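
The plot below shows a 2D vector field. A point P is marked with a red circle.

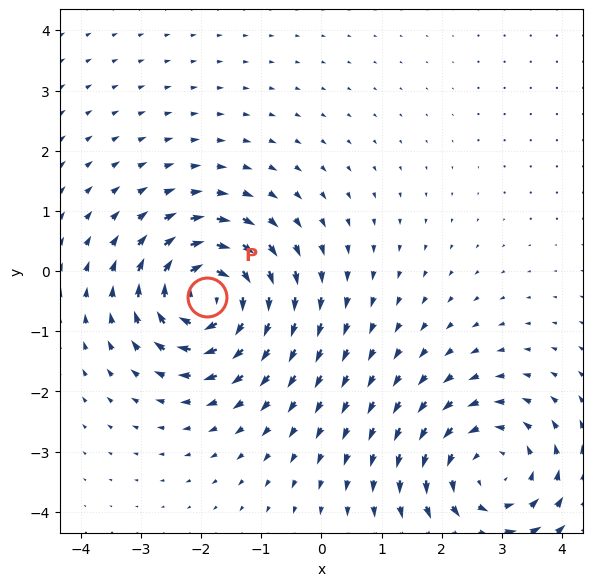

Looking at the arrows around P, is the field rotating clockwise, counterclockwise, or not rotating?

Near P at (-1.9, -0.4) the arrows circulate clockwise. The curl (z-component) there is about -6; negative curl means clockwise rotation.

clockwise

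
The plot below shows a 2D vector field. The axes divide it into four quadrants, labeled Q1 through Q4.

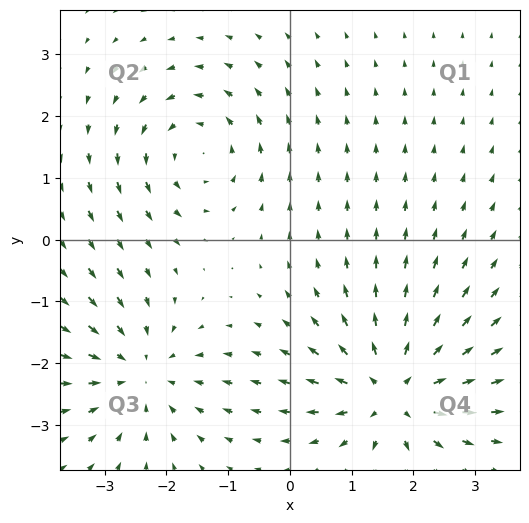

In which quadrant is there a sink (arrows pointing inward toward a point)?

Q3

The sink sits at approximately (-2.4, -2.2), which lies in quadrant Q3. The divergence there is about -3, negative as expected for a sink.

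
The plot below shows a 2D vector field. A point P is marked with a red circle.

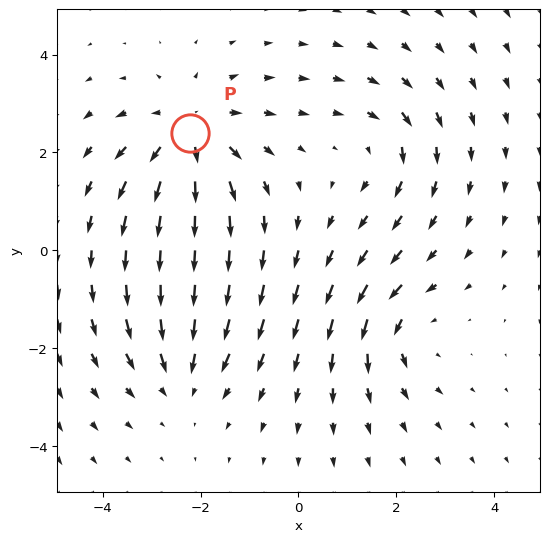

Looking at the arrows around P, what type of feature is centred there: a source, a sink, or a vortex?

At P (-2.2, 2.4) the arrows spread outward. Divergence about +4, curl ≈0 — positive divergence with near-zero curl is a source.

source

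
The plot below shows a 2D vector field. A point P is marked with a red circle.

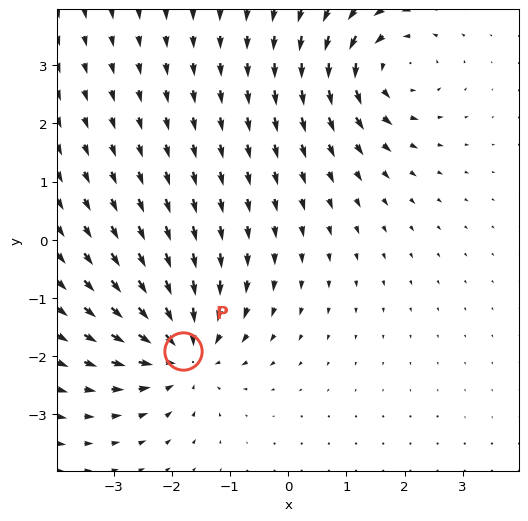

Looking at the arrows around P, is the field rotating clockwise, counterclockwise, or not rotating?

not rotating

Near P at (-1.8, -1.9) the arrows show no circulation. The curl there is ≈0.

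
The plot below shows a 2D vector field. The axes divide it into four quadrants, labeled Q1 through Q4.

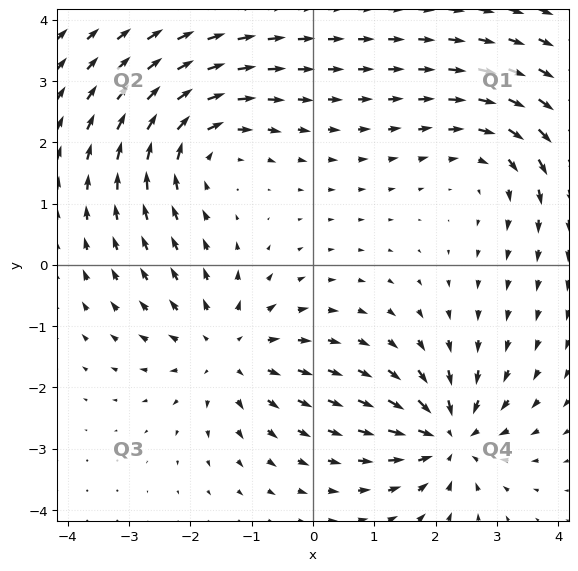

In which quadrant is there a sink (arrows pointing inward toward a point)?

Q4

The sink sits at approximately (2.2, -2.8), which lies in quadrant Q4. The divergence there is about -5, negative as expected for a sink.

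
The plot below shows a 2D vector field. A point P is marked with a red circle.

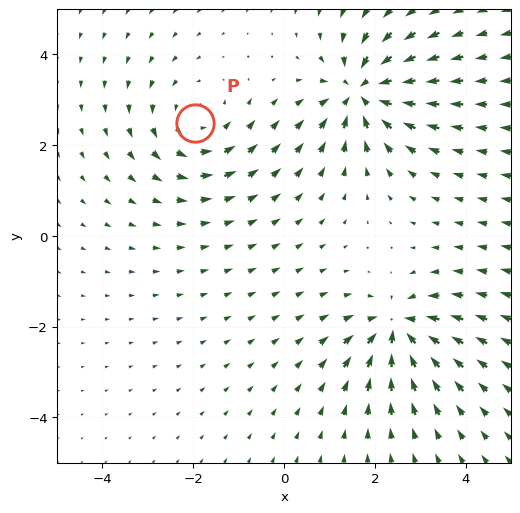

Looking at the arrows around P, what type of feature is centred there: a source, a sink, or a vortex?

vortex

At P (-2.0, 2.5) the arrows circulate counterclockwise. Divergence ≈0, curl about +3 — near-zero divergence with nonzero curl is a vortex.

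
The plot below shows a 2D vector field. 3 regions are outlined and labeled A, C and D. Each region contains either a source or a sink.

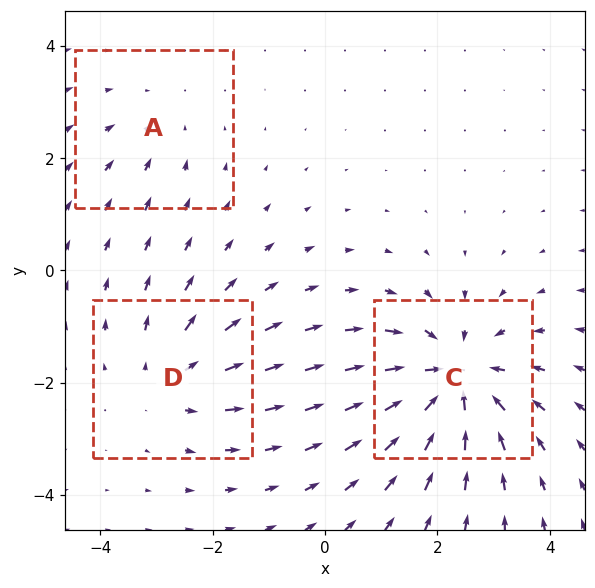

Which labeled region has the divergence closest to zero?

A

Divergence at each region's feature centre — A: about -2, C: about -5, D: about +3. Region A is closest to zero.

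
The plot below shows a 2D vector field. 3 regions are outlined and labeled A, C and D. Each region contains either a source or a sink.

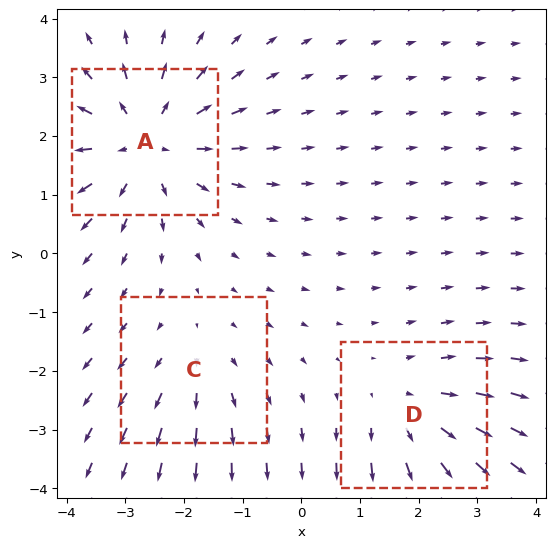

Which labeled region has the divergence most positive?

A

Divergence at each region's feature centre — A: about +4, C: about +2, D: about +3. Region A is most positive.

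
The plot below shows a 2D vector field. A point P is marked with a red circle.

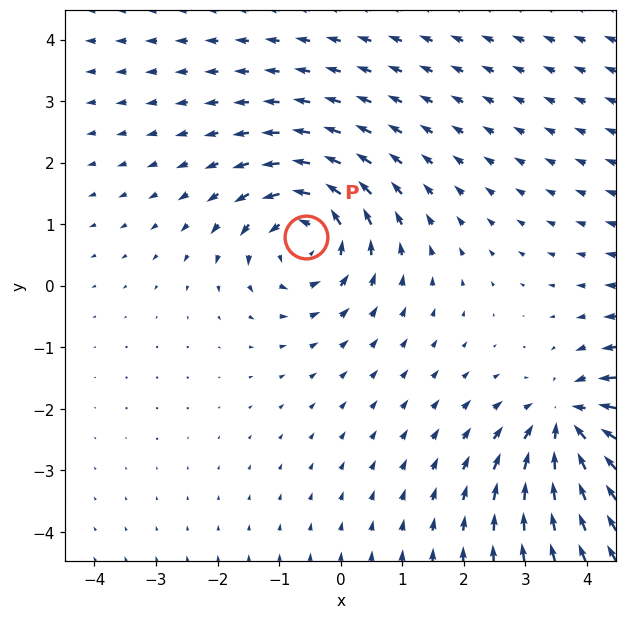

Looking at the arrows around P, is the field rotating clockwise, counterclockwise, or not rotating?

Near P at (-0.6, 0.8) the arrows circulate counterclockwise. The curl (z-component) there is about +4; positive curl means counterclockwise rotation.

counterclockwise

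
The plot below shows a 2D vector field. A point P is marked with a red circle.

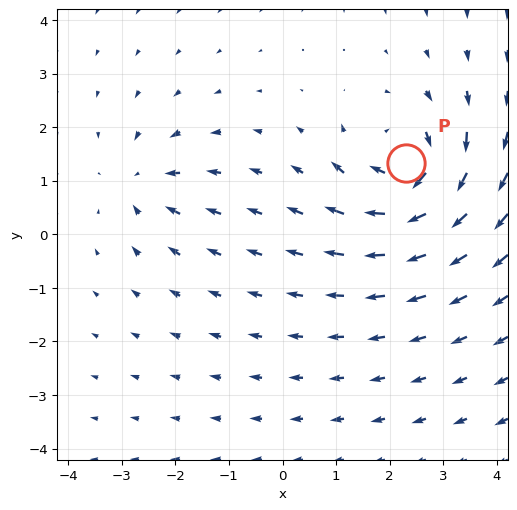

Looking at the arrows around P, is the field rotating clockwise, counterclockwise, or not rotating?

Near P at (2.3, 1.3) the arrows circulate clockwise. The curl (z-component) there is about -6; negative curl means clockwise rotation.

clockwise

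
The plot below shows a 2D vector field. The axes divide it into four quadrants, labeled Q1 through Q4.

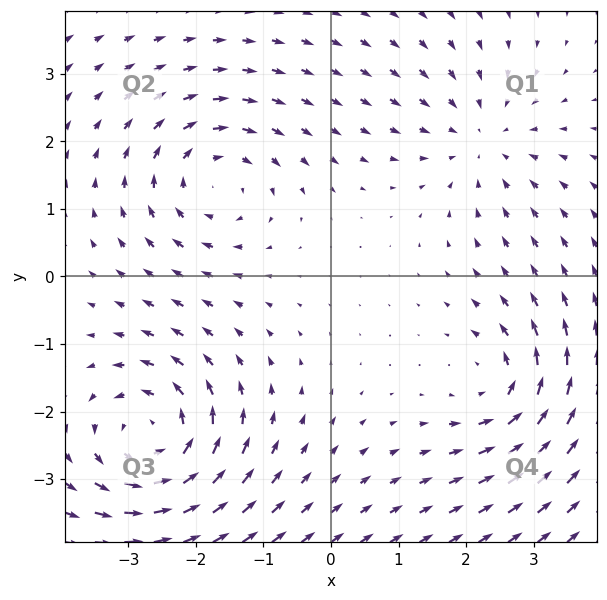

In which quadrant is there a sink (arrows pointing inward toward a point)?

The sink sits at approximately (2.2, 2.0), which lies in quadrant Q1. The divergence there is about -3, negative as expected for a sink.

Q1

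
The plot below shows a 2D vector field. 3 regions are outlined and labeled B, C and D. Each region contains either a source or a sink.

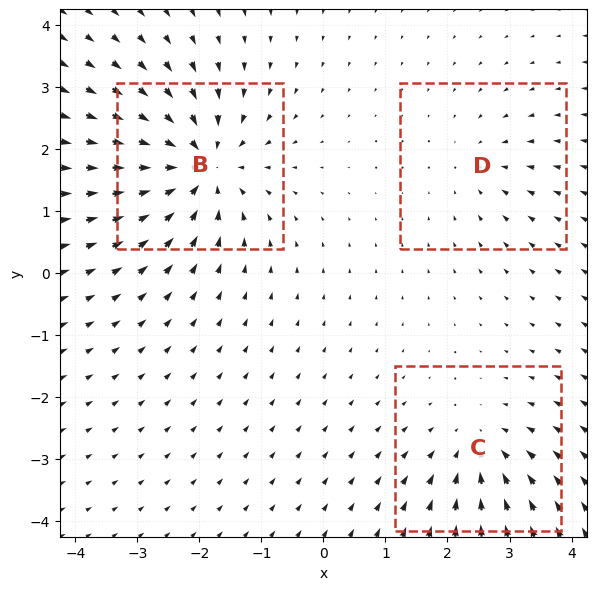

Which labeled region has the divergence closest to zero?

D

Divergence at each region's feature centre — B: about -6, C: about -3, D: about -2. Region D is closest to zero.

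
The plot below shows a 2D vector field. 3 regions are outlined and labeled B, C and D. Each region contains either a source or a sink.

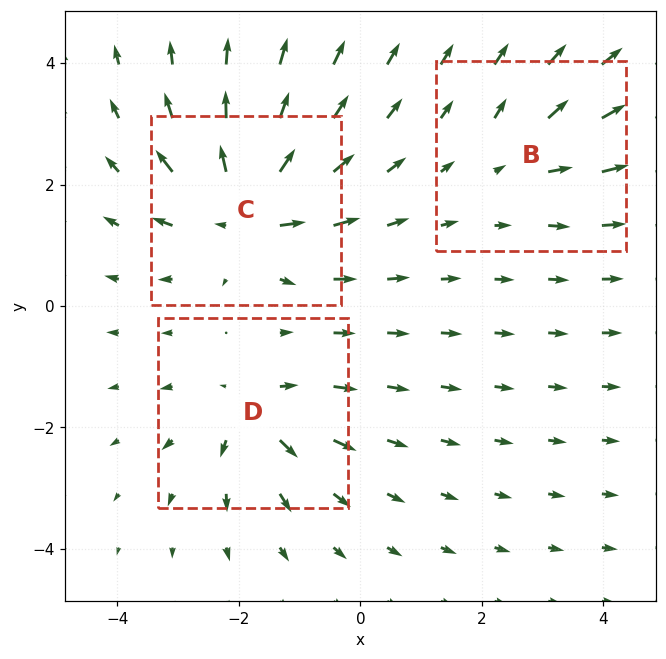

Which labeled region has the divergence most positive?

Divergence at each region's feature centre — B: about +3, C: about +6, D: about +4. Region C is most positive.

C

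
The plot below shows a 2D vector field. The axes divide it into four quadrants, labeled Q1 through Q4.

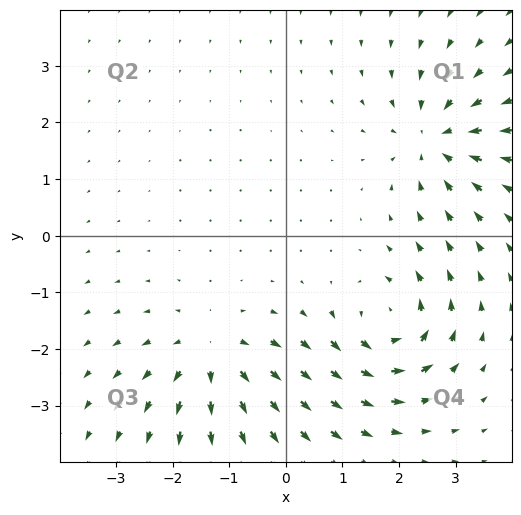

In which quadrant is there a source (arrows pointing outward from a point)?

Q3

The source sits at approximately (-1.3, -2.1), which lies in quadrant Q3. The divergence there is about +5, positive as expected for a source.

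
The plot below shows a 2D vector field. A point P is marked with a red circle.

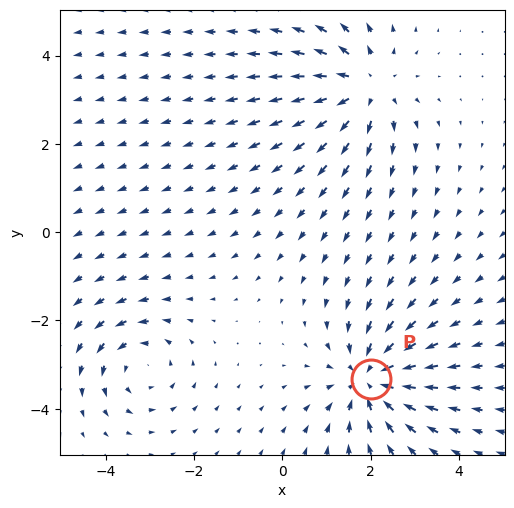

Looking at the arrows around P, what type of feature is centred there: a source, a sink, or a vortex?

At P (2.0, -3.3) the arrows converge inward. Divergence about -5, curl ≈0 — negative divergence with near-zero curl is a sink.

sink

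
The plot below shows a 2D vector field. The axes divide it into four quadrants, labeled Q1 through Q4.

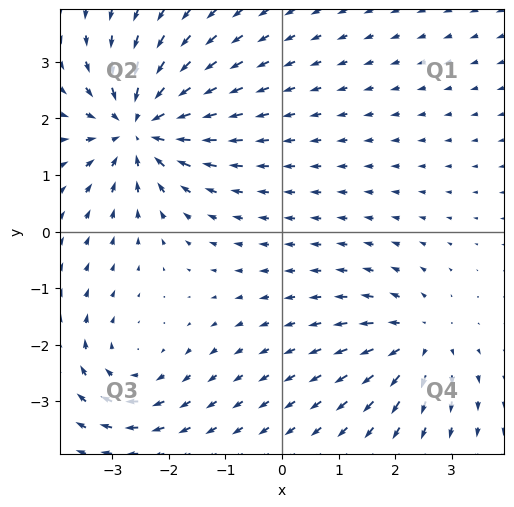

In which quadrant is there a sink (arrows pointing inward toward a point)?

Q2

The sink sits at approximately (-2.5, 1.8), which lies in quadrant Q2. The divergence there is about -5, negative as expected for a sink.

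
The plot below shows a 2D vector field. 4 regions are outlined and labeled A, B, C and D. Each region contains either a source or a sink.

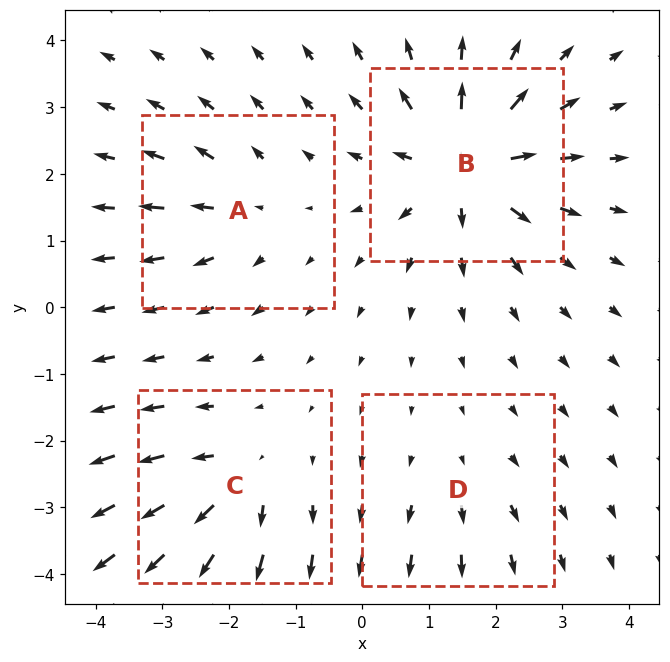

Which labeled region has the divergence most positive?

Divergence at each region's feature centre — A: about +4, B: about +9, C: about +6, D: about +3. Region B is most positive.

B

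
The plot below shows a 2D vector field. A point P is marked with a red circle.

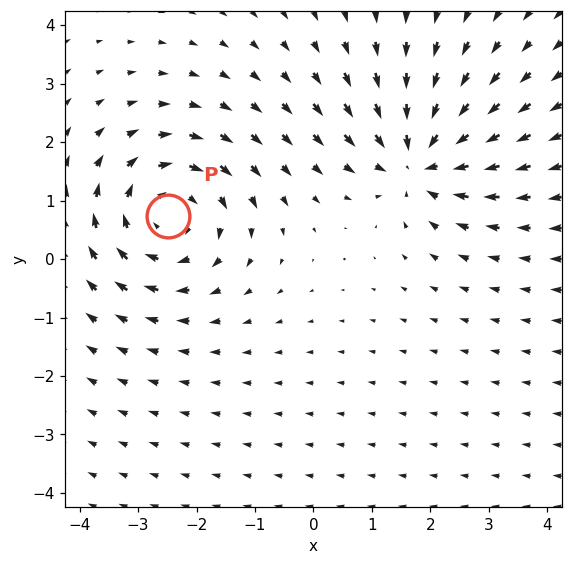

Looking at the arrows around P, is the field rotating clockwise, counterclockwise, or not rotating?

Near P at (-2.5, 0.7) the arrows circulate clockwise. The curl (z-component) there is about -3; negative curl means clockwise rotation.

clockwise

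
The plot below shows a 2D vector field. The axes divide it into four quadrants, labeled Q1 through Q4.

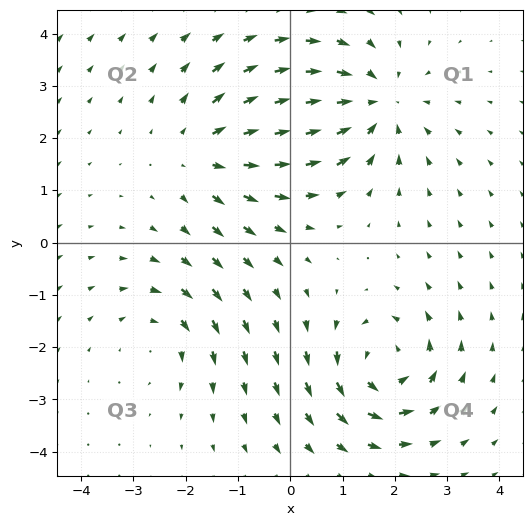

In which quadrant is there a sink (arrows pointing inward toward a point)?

Q1

The sink sits at approximately (1.6, 2.6), which lies in quadrant Q1. The divergence there is about -4, negative as expected for a sink.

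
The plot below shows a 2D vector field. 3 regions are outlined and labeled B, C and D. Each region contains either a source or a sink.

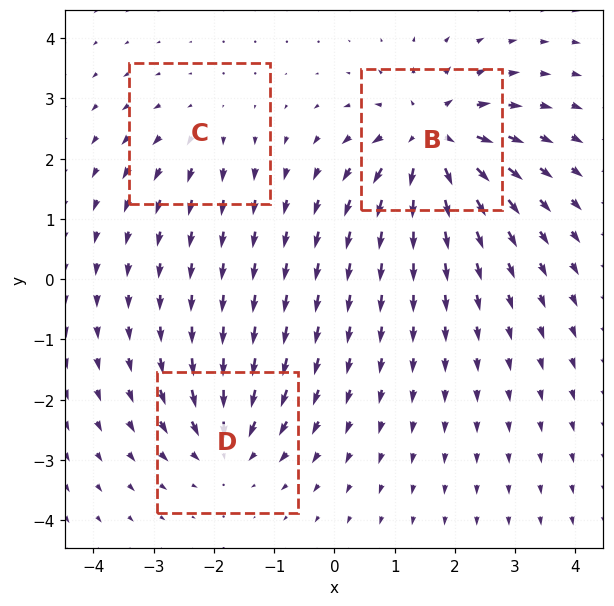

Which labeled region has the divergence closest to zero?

Divergence at each region's feature centre — B: about +6, C: about +2, D: about -4. Region C is closest to zero.

C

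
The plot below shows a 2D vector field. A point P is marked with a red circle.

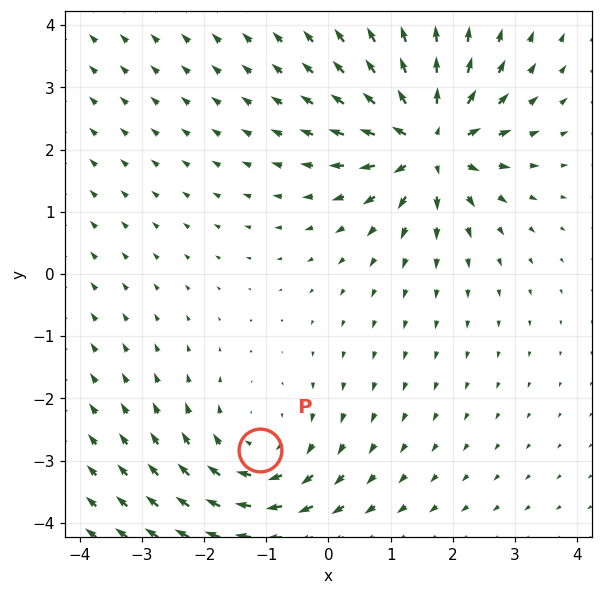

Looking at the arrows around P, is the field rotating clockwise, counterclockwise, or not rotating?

clockwise

Near P at (-1.1, -2.8) the arrows circulate clockwise. The curl (z-component) there is about -3; negative curl means clockwise rotation.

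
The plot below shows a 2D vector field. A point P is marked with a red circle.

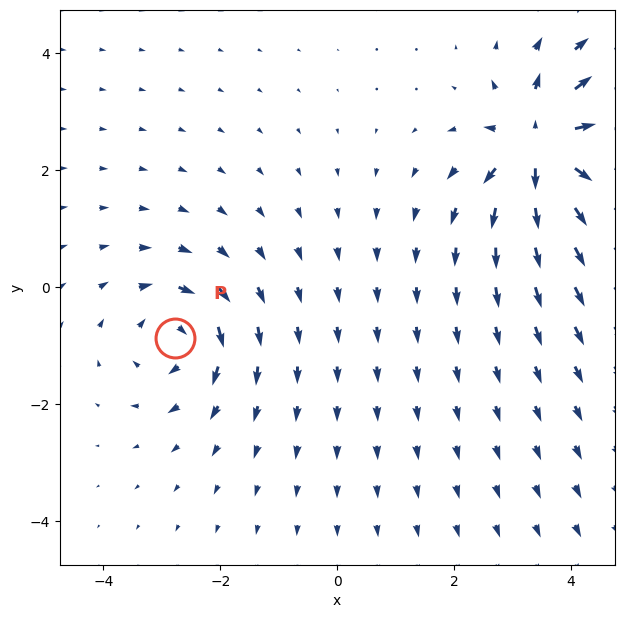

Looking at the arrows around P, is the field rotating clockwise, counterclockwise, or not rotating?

clockwise

Near P at (-2.8, -0.9) the arrows circulate clockwise. The curl (z-component) there is about -4; negative curl means clockwise rotation.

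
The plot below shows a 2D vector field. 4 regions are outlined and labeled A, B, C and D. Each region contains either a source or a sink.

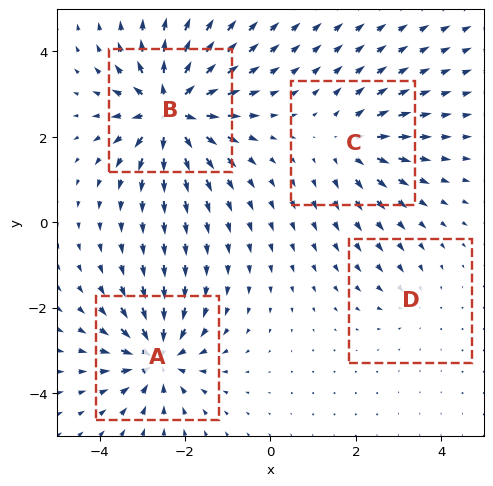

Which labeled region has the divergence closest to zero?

D

Divergence at each region's feature centre — A: about -6, B: about +8, C: about +4, D: about -2. Region D is closest to zero.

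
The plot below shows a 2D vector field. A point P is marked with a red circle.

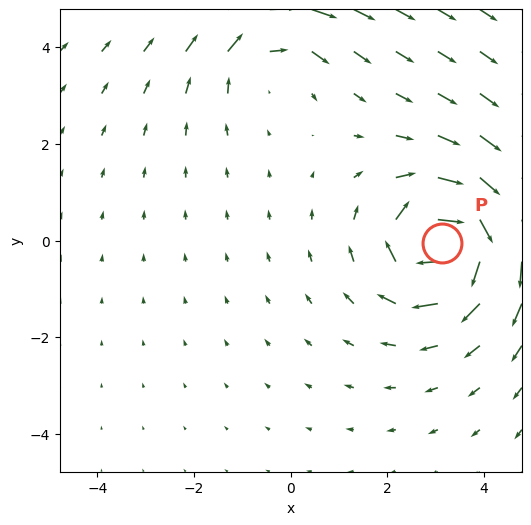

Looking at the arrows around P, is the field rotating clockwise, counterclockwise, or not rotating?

clockwise

Near P at (3.1, -0.0) the arrows circulate clockwise. The curl (z-component) there is about -7; negative curl means clockwise rotation.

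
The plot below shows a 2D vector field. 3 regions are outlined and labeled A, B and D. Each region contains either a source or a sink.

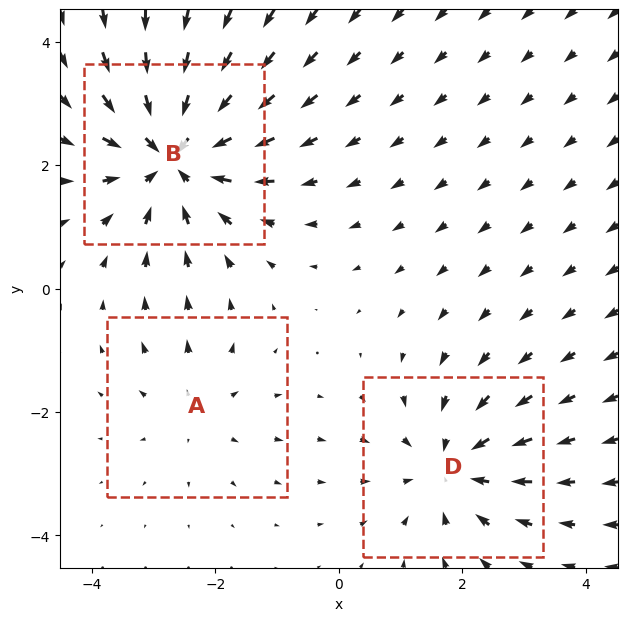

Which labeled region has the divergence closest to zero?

A

Divergence at each region's feature centre — A: about +2, B: about -5, D: about -3. Region A is closest to zero.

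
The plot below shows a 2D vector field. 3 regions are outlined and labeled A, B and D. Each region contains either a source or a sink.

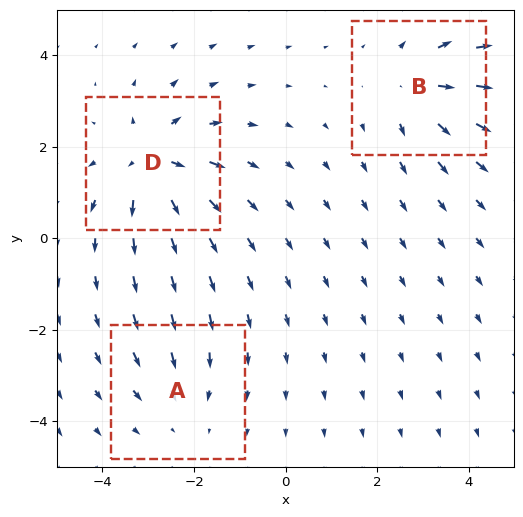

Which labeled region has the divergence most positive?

D

Divergence at each region's feature centre — A: about -2, B: about +4, D: about +5. Region D is most positive.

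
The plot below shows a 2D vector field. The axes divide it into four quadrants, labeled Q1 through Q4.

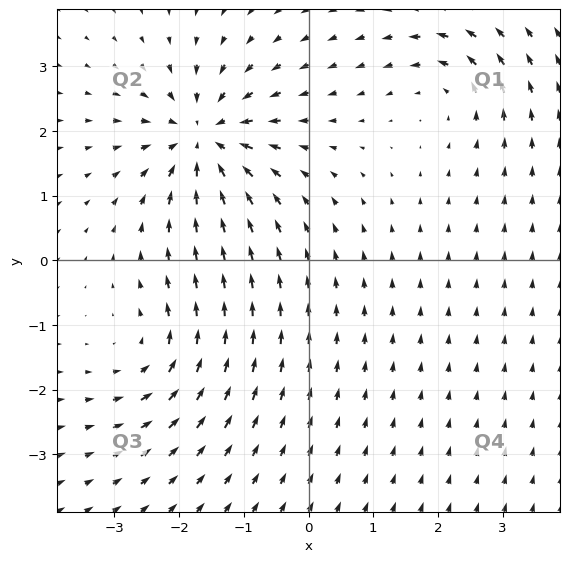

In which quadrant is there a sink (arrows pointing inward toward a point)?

The sink sits at approximately (-1.6, 1.9), which lies in quadrant Q2. The divergence there is about -6, negative as expected for a sink.

Q2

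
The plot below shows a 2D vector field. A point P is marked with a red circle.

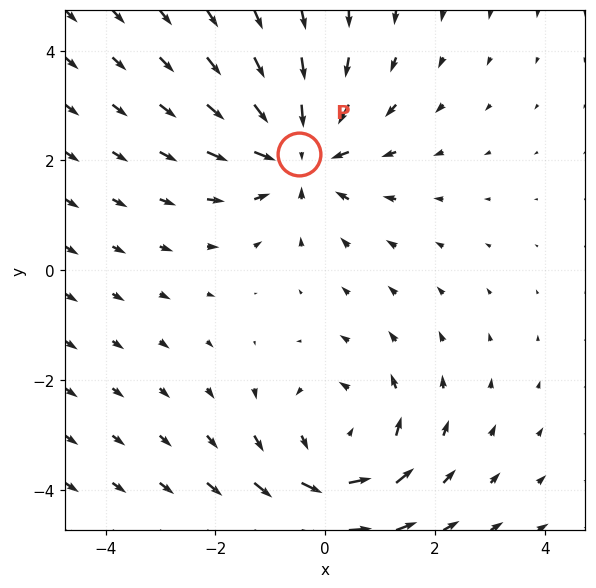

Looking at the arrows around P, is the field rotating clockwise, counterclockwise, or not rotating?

Near P at (-0.5, 2.1) the arrows show no circulation. The curl there is ≈0.

not rotating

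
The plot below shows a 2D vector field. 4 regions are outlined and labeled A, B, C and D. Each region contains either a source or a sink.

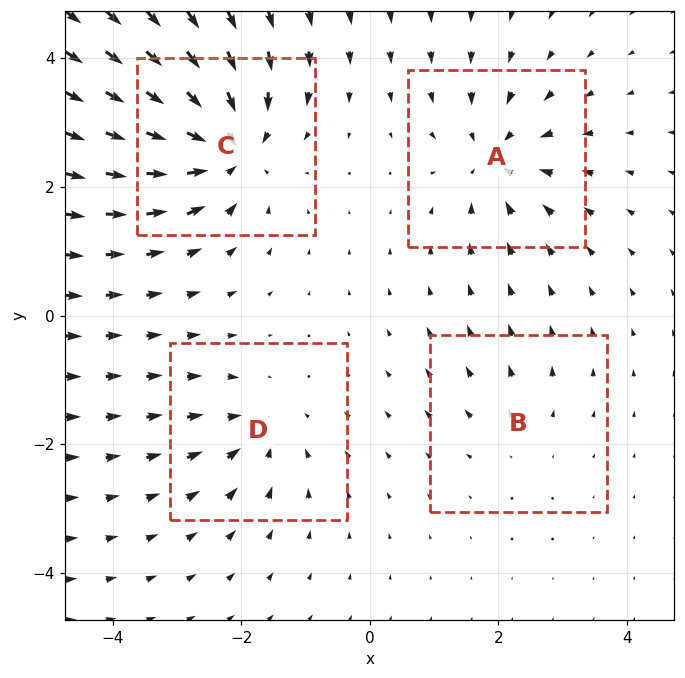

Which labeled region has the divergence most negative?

Divergence at each region's feature centre — A: about -6, B: about +2, C: about -8, D: about -4. Region C is most negative.

C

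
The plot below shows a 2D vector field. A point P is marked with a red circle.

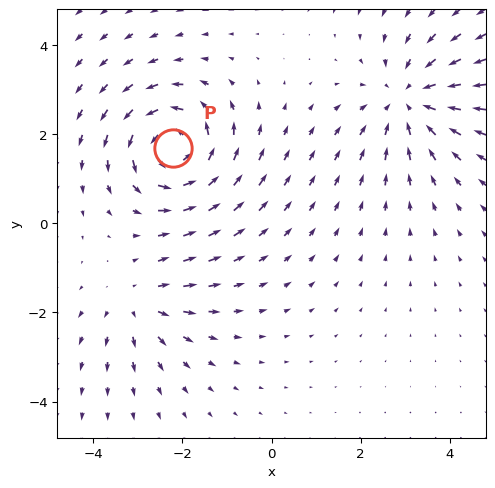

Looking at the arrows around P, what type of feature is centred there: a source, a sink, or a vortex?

At P (-2.2, 1.7) the arrows circulate counterclockwise. Divergence ≈0, curl about +6 — near-zero divergence with nonzero curl is a vortex.

vortex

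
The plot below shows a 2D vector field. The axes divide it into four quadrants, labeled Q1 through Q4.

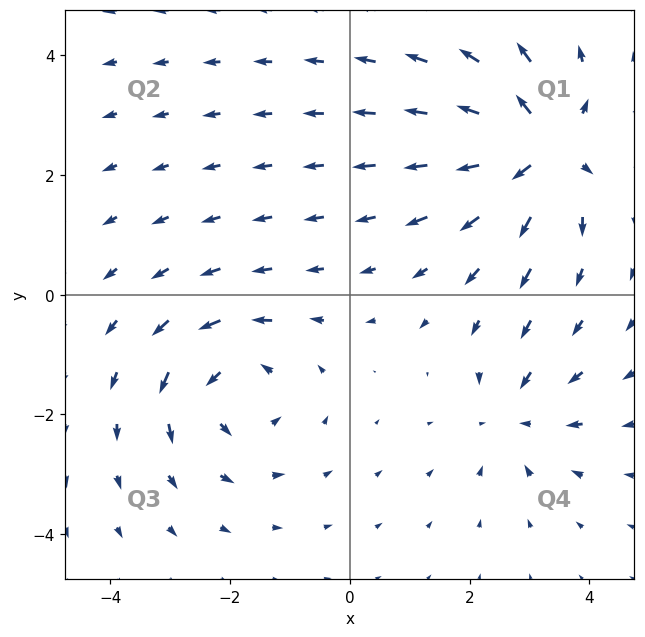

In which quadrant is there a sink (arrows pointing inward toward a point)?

The sink sits at approximately (2.8, -2.0), which lies in quadrant Q4. The divergence there is about -4, negative as expected for a sink.

Q4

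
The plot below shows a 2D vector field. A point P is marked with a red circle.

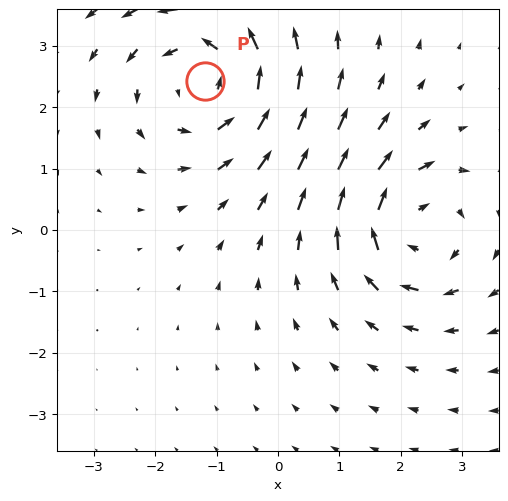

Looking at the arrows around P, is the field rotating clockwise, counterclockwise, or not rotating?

Near P at (-1.2, 2.4) the arrows circulate counterclockwise. The curl (z-component) there is about +4; positive curl means counterclockwise rotation.

counterclockwise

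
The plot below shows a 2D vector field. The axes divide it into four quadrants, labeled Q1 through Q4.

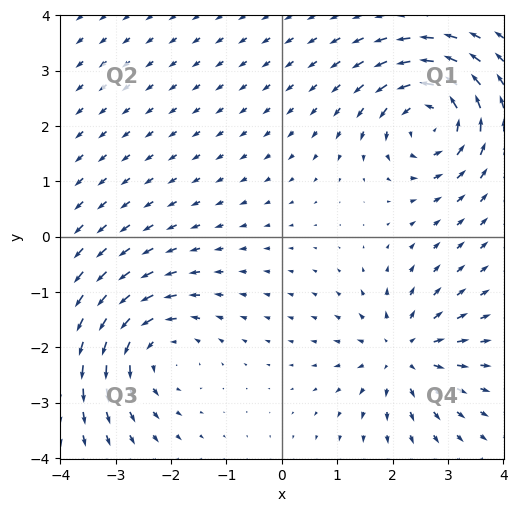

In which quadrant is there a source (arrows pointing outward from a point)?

The source sits at approximately (2.2, -2.1), which lies in quadrant Q4. The divergence there is about +5, positive as expected for a source.

Q4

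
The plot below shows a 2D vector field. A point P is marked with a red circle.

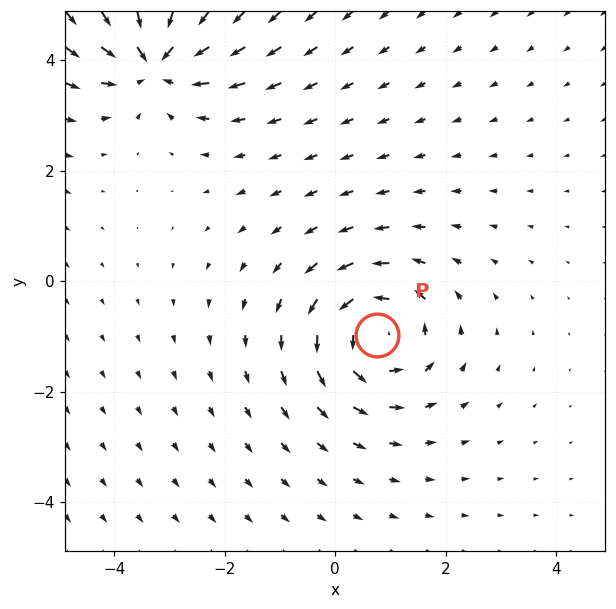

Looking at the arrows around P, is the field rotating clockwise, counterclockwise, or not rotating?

counterclockwise

Near P at (0.7, -1.0) the arrows circulate counterclockwise. The curl (z-component) there is about +5; positive curl means counterclockwise rotation.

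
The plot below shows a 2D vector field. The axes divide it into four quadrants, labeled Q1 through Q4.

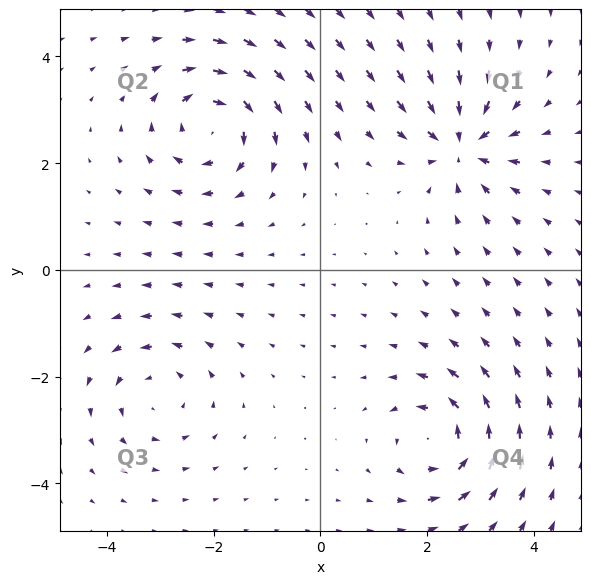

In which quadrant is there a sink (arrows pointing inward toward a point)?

Q1

The sink sits at approximately (2.7, 2.3), which lies in quadrant Q1. The divergence there is about -6, negative as expected for a sink.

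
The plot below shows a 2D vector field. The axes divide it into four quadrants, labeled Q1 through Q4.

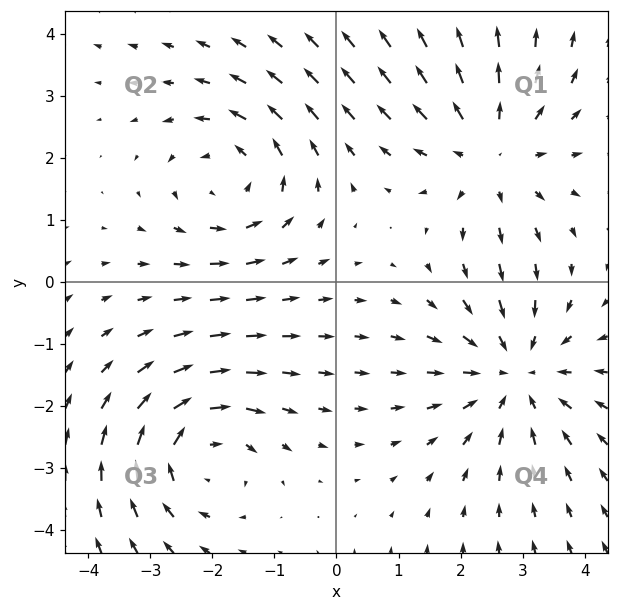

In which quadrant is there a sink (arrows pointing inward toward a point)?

The sink sits at approximately (2.9, -1.5), which lies in quadrant Q4. The divergence there is about -4, negative as expected for a sink.

Q4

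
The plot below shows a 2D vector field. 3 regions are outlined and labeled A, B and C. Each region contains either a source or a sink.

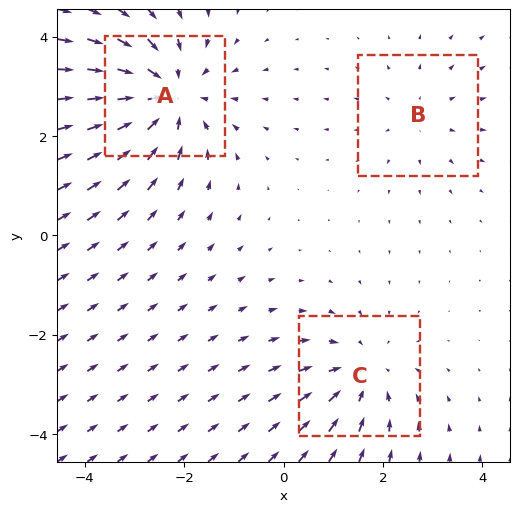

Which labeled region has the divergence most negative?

A

Divergence at each region's feature centre — A: about -4, B: about +2, C: about -3. Region A is most negative.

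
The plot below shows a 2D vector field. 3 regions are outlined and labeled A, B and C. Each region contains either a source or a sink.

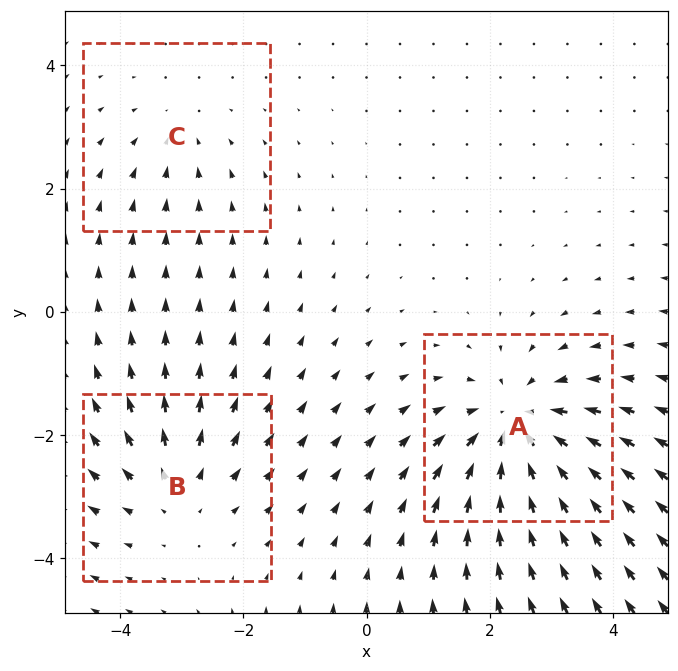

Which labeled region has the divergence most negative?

A

Divergence at each region's feature centre — A: about -4, B: about +3, C: about -2. Region A is most negative.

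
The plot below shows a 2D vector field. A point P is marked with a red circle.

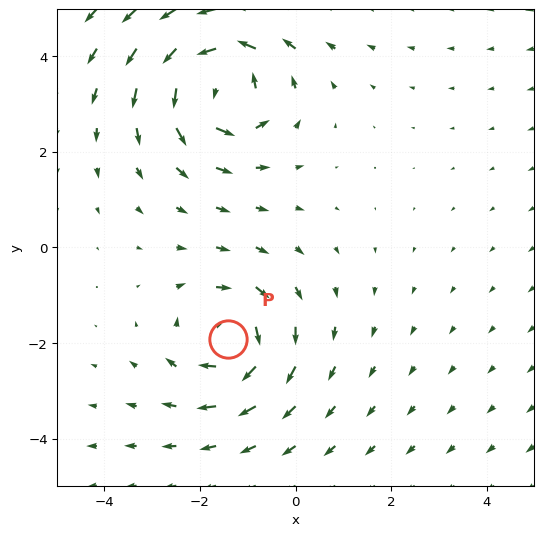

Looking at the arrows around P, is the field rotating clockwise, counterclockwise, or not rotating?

Near P at (-1.4, -1.9) the arrows circulate clockwise. The curl (z-component) there is about -3; negative curl means clockwise rotation.

clockwise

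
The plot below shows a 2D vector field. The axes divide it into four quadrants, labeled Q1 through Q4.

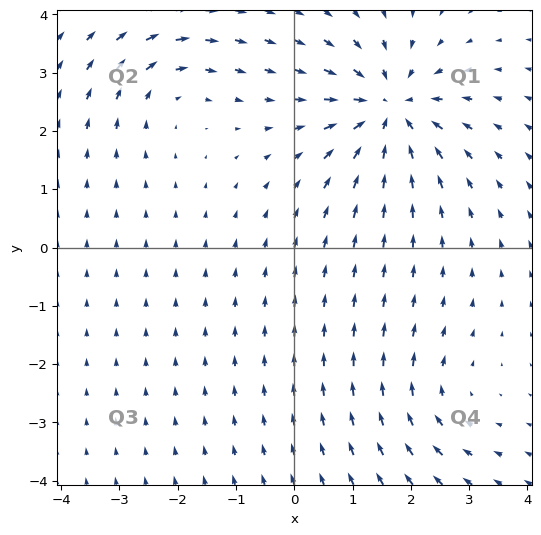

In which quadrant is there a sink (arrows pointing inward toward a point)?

Q1

The sink sits at approximately (1.6, 2.4), which lies in quadrant Q1. The divergence there is about -5, negative as expected for a sink.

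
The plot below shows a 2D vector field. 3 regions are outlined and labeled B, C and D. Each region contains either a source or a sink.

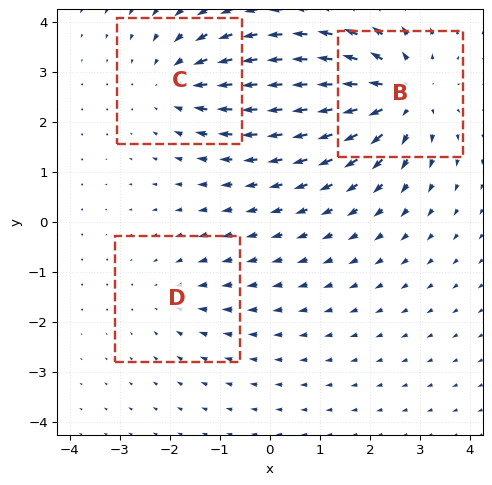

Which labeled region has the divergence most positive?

B

Divergence at each region's feature centre — B: about +4, C: about -3, D: about -2. Region B is most positive.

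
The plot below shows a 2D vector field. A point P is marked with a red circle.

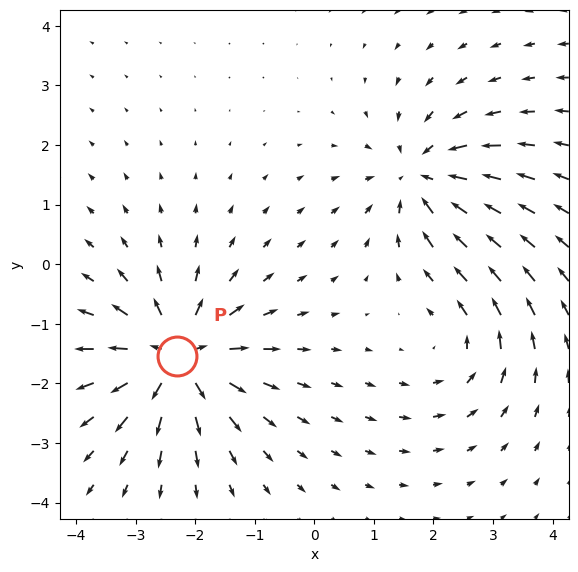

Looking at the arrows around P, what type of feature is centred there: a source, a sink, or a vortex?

At P (-2.3, -1.5) the arrows spread outward. Divergence about +5, curl ≈0 — positive divergence with near-zero curl is a source.

source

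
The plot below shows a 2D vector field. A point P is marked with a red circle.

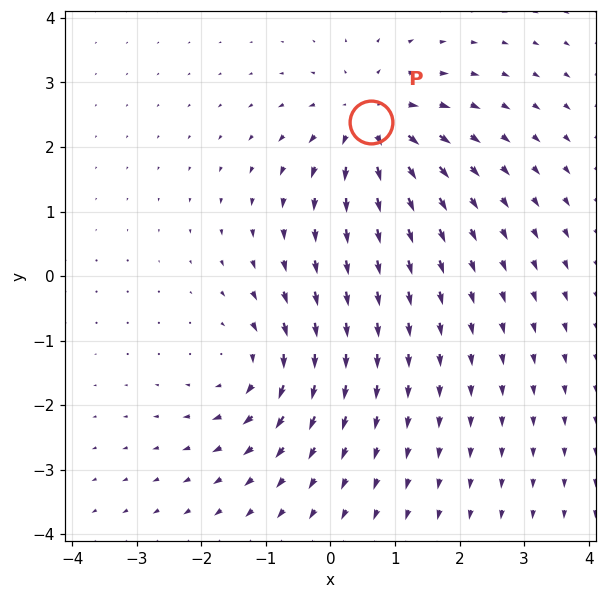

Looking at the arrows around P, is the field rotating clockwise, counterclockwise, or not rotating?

Near P at (0.6, 2.4) the arrows show no circulation. The curl there is ≈0.

not rotating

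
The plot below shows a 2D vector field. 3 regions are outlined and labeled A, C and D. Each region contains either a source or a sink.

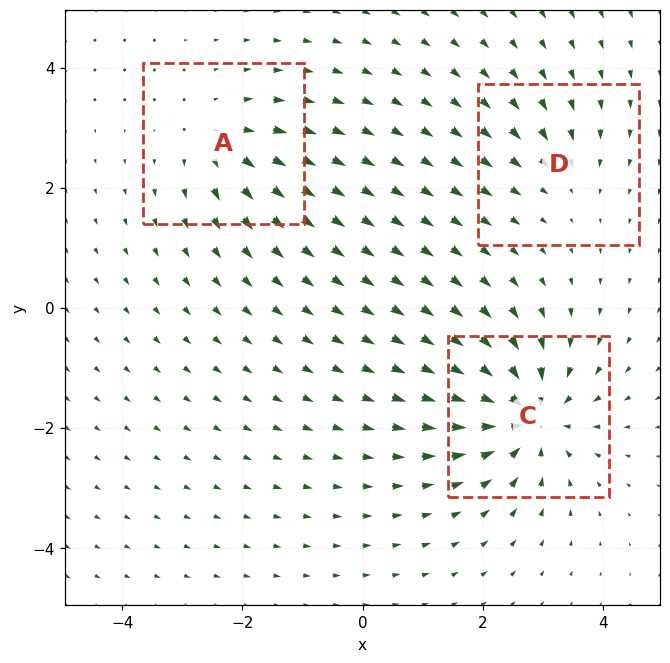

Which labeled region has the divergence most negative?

Divergence at each region's feature centre — A: about +3, C: about -6, D: about -2. Region C is most negative.

C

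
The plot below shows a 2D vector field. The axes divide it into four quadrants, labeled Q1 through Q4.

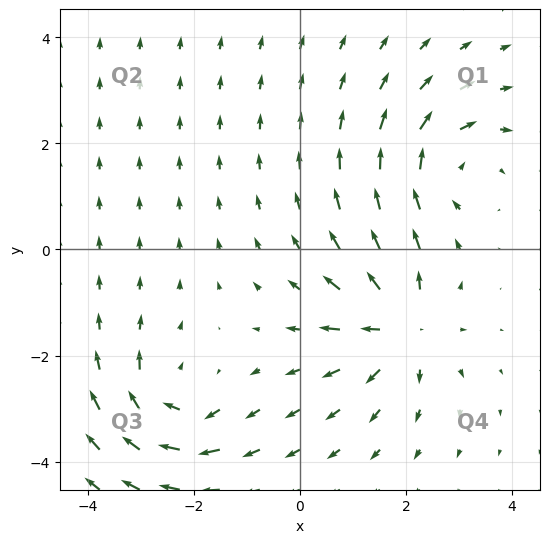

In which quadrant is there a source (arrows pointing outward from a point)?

The source sits at approximately (1.9, -1.5), which lies in quadrant Q4. The divergence there is about +6, positive as expected for a source.

Q4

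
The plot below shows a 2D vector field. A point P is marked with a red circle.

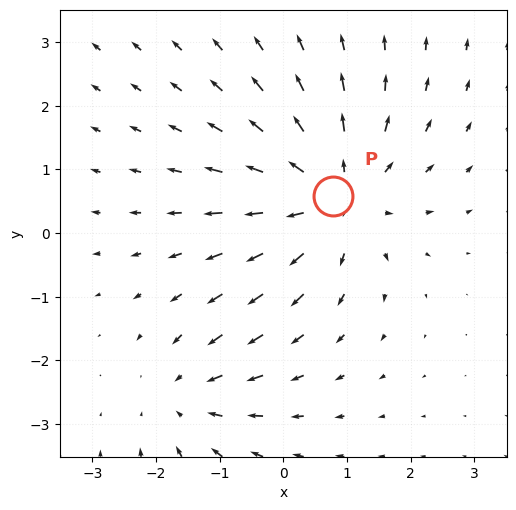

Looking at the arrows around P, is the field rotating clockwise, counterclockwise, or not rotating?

not rotating

Near P at (0.8, 0.6) the arrows show no circulation. The curl there is ≈0.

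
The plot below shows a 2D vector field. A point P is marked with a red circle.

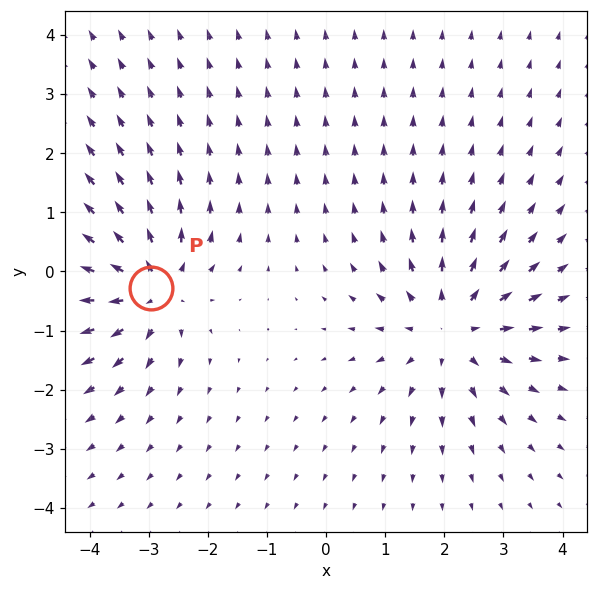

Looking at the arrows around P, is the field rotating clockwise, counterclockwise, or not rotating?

not rotating

Near P at (-3.0, -0.3) the arrows show no circulation. The curl there is ≈0.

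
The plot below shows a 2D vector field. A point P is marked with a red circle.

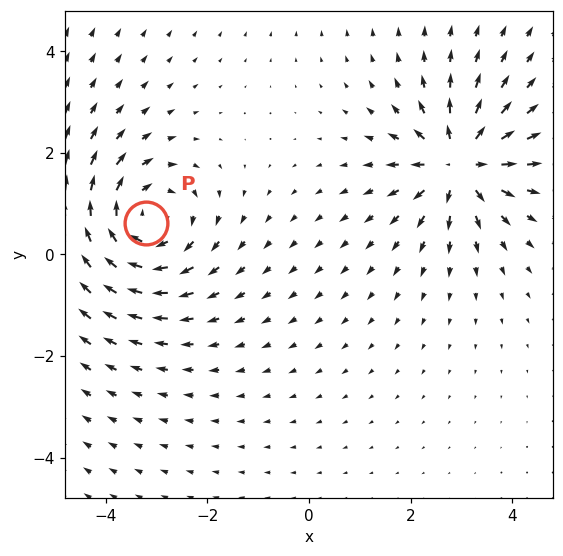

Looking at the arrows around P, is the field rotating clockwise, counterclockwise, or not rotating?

clockwise

Near P at (-3.2, 0.6) the arrows circulate clockwise. The curl (z-component) there is about -5; negative curl means clockwise rotation.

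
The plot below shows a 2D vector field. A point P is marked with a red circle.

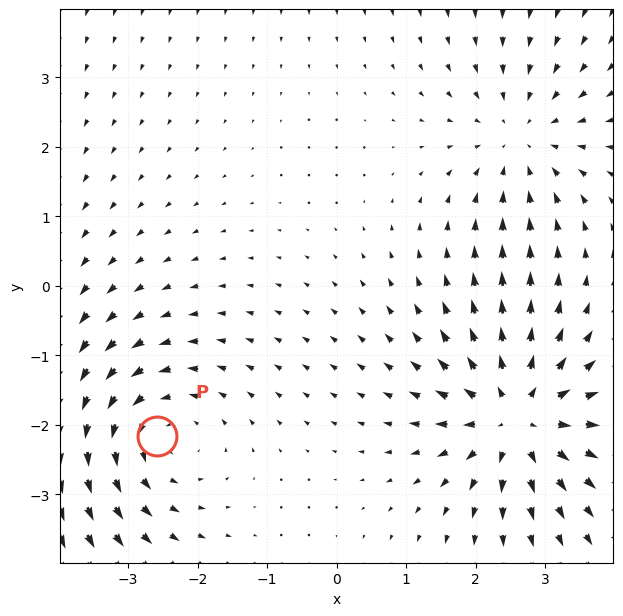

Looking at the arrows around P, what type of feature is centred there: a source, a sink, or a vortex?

At P (-2.6, -2.2) the arrows circulate counterclockwise. Divergence ≈0, curl about +4 — near-zero divergence with nonzero curl is a vortex.

vortex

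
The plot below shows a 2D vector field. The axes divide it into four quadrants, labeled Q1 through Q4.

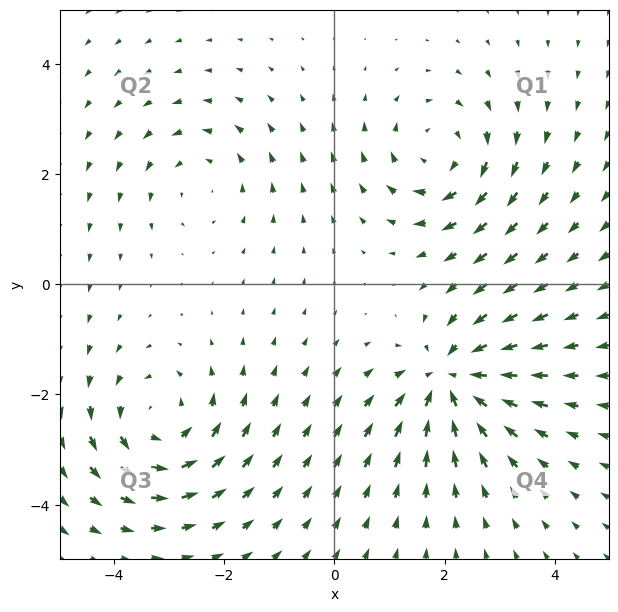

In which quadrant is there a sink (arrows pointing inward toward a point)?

The sink sits at approximately (2.1, -1.7), which lies in quadrant Q4. The divergence there is about -6, negative as expected for a sink.

Q4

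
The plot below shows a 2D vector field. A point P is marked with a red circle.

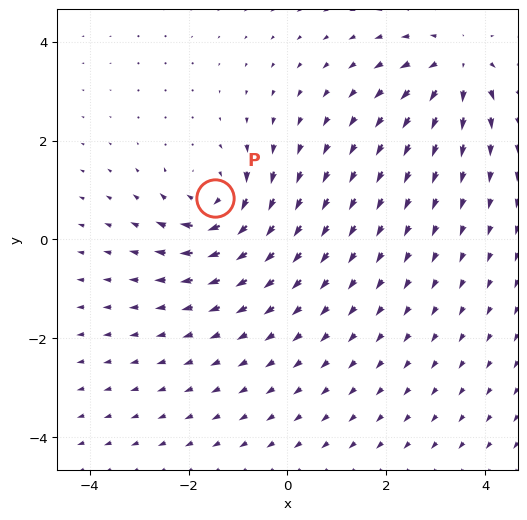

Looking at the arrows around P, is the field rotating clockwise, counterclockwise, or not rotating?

Near P at (-1.5, 0.8) the arrows circulate clockwise. The curl (z-component) there is about -5; negative curl means clockwise rotation.

clockwise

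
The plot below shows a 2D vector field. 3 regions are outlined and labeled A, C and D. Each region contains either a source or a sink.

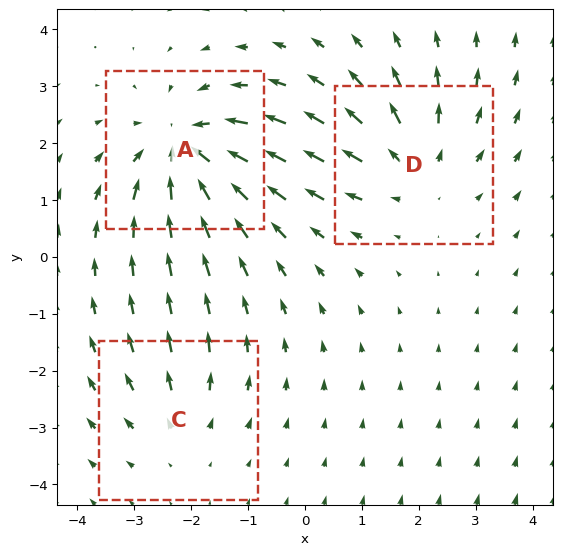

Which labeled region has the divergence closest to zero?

C

Divergence at each region's feature centre — A: about -5, C: about +2, D: about +3. Region C is closest to zero.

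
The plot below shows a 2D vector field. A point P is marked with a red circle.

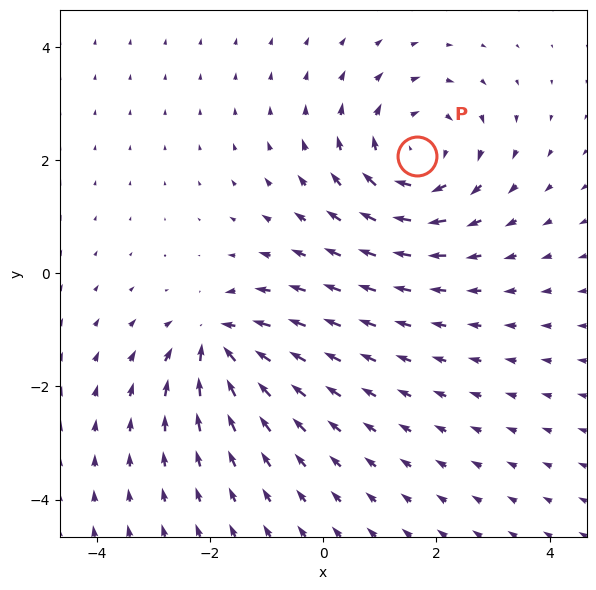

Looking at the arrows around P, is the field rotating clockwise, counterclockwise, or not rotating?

clockwise

Near P at (1.7, 2.1) the arrows circulate clockwise. The curl (z-component) there is about -4; negative curl means clockwise rotation.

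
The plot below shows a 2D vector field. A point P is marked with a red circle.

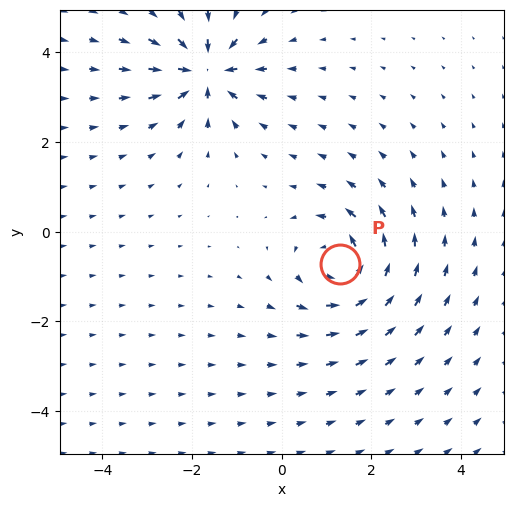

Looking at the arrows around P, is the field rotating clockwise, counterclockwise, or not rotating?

counterclockwise

Near P at (1.3, -0.7) the arrows circulate counterclockwise. The curl (z-component) there is about +5; positive curl means counterclockwise rotation.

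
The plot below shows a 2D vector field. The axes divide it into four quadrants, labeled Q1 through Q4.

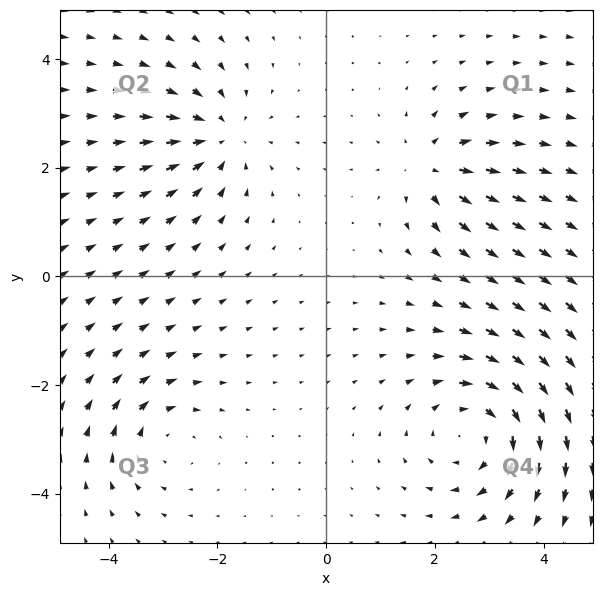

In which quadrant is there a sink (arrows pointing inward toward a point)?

The sink sits at approximately (-2.0, 2.6), which lies in quadrant Q2. The divergence there is about -4, negative as expected for a sink.

Q2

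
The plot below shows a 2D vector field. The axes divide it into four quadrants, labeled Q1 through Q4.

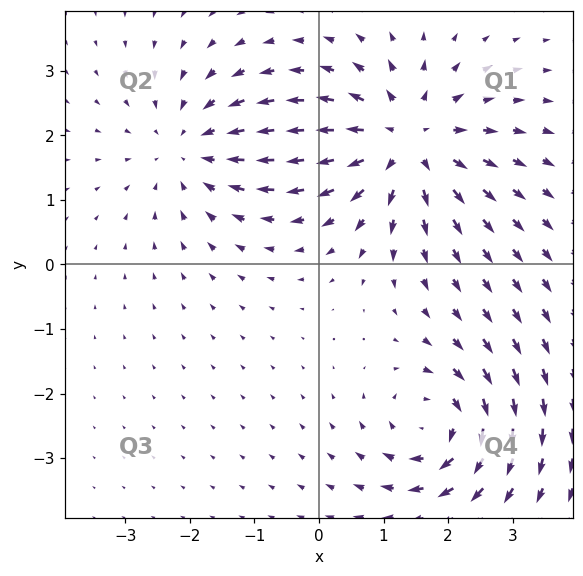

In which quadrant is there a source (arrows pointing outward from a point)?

The source sits at approximately (1.3, 1.9), which lies in quadrant Q1. The divergence there is about +5, positive as expected for a source.

Q1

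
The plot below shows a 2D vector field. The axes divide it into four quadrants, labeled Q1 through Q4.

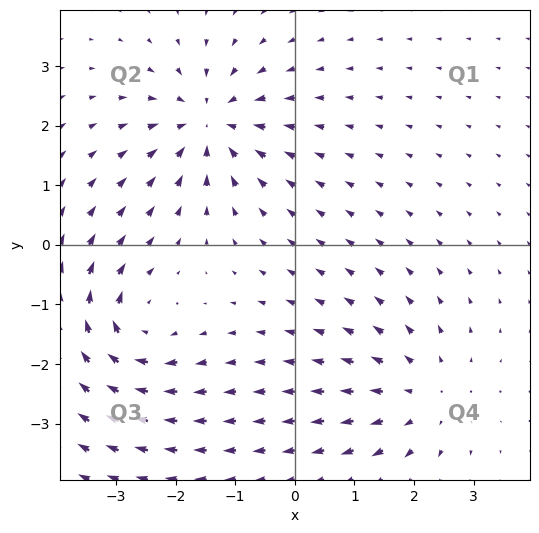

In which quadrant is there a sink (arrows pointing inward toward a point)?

Q2

The sink sits at approximately (-1.4, 2.0), which lies in quadrant Q2. The divergence there is about -5, negative as expected for a sink.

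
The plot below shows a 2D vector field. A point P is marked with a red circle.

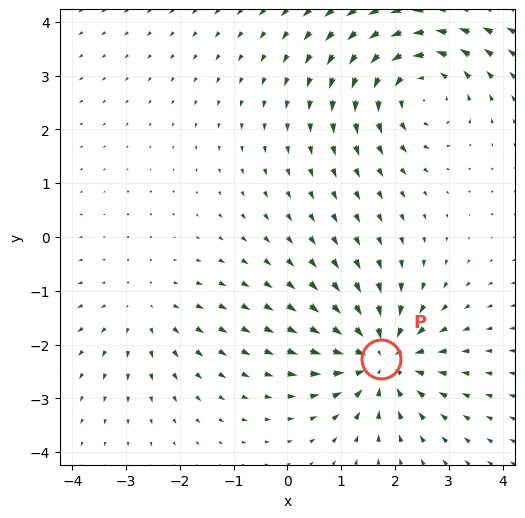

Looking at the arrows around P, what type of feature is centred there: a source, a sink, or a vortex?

sink

At P (1.7, -2.3) the arrows converge inward. Divergence about -6, curl ≈0 — negative divergence with near-zero curl is a sink.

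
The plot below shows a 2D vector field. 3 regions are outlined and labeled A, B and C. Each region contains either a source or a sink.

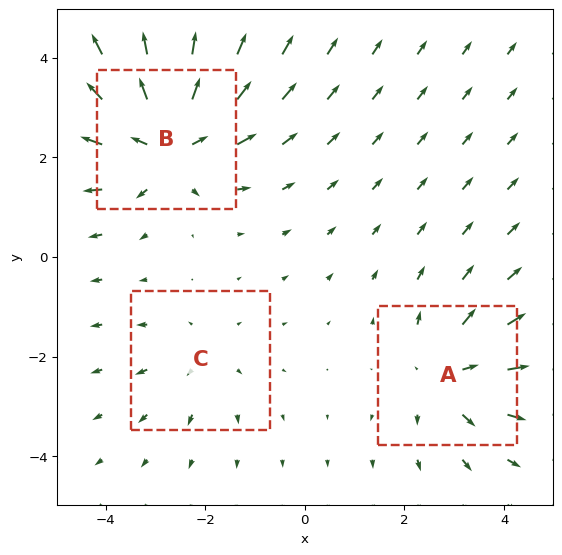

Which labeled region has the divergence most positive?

Divergence at each region's feature centre — A: about +3, B: about +5, C: about +2. Region B is most positive.

B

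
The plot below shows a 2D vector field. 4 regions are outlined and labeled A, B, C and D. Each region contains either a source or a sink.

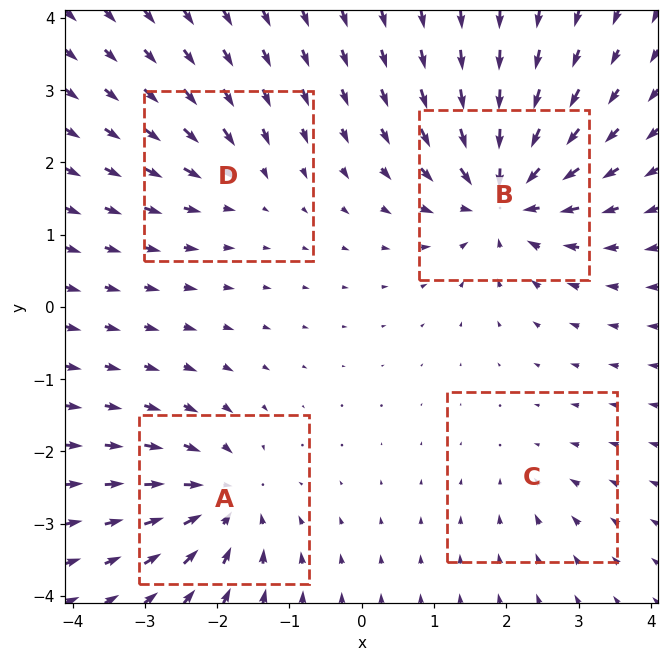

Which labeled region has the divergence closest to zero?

C

Divergence at each region's feature centre — A: about -6, B: about -8, C: about -3, D: about -4. Region C is closest to zero.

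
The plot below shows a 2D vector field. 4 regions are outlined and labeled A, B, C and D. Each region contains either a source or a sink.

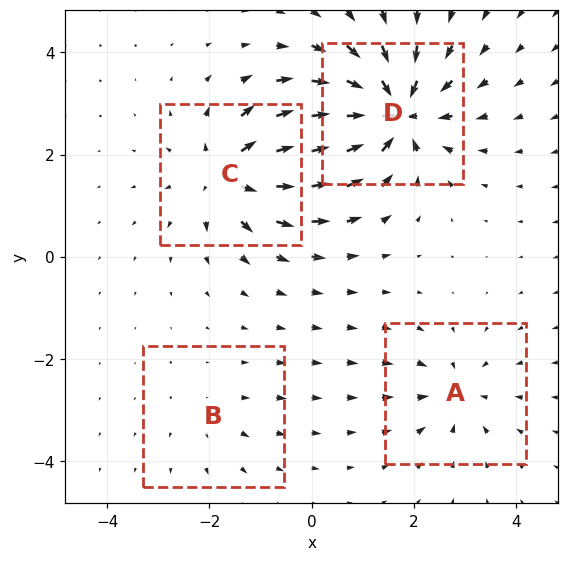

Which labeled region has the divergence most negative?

Divergence at each region's feature centre — A: about -4, B: about +2, C: about +6, D: about -8. Region D is most negative.

D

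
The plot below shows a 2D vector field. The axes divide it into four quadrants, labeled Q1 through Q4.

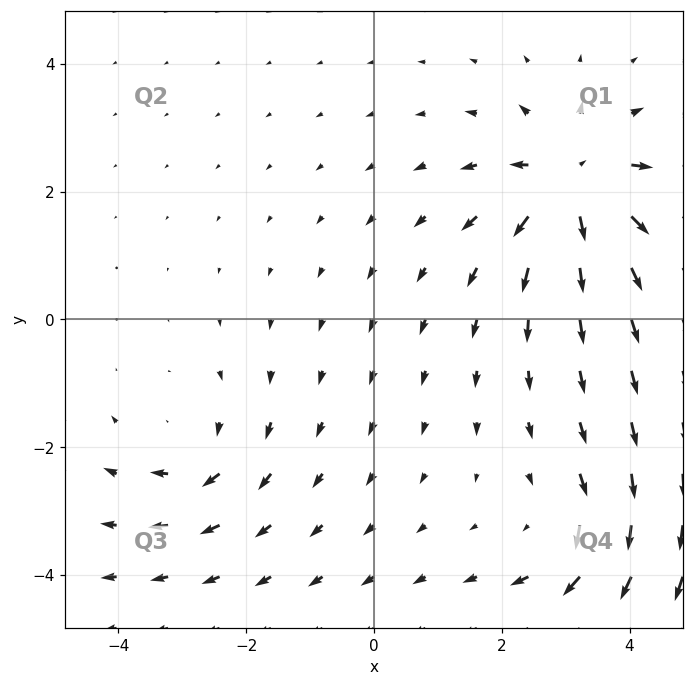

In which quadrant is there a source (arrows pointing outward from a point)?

The source sits at approximately (3.1, 2.1), which lies in quadrant Q1. The divergence there is about +6, positive as expected for a source.

Q1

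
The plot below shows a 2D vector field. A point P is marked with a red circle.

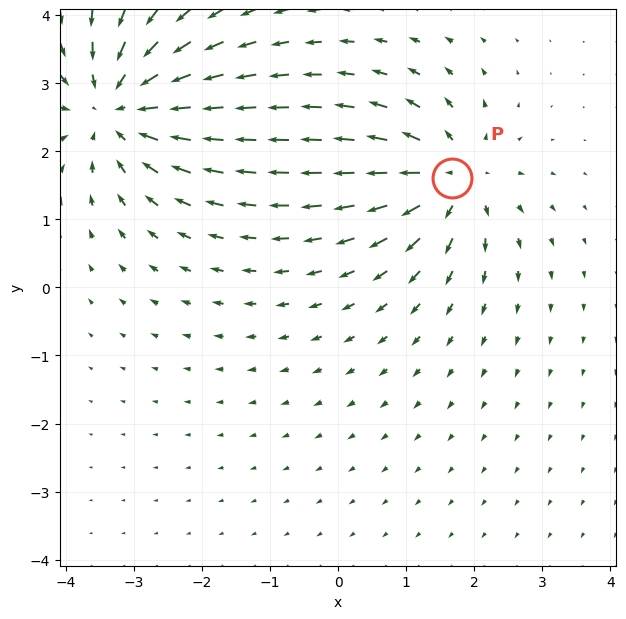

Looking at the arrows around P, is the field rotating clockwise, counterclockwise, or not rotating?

not rotating

Near P at (1.7, 1.6) the arrows show no circulation. The curl there is ≈0.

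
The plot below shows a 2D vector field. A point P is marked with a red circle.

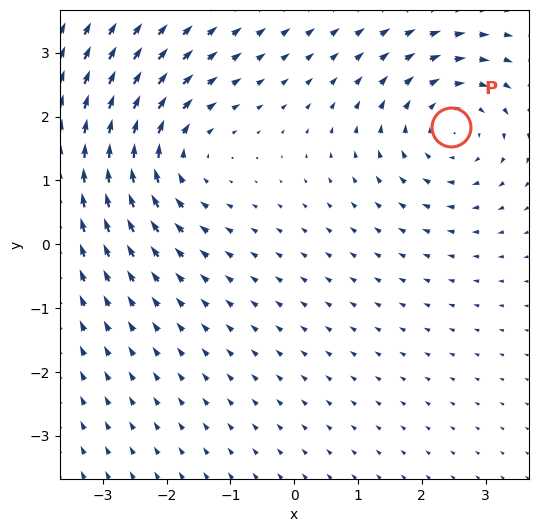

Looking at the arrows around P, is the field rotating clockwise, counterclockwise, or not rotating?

Near P at (2.5, 1.8) the arrows circulate clockwise. The curl (z-component) there is about -4; negative curl means clockwise rotation.

clockwise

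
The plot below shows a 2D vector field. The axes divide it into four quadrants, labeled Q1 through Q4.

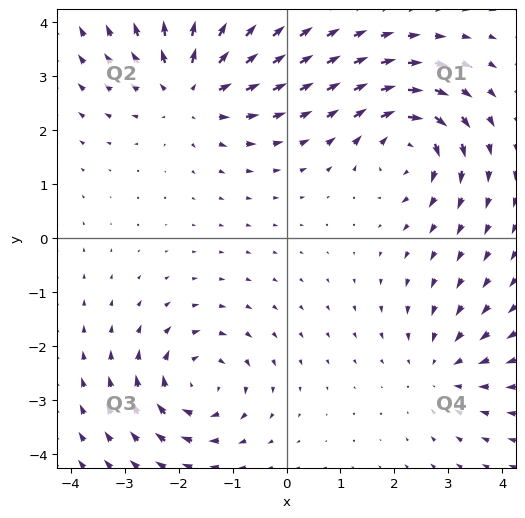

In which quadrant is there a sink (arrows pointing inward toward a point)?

The sink sits at approximately (2.9, -2.4), which lies in quadrant Q4. The divergence there is about -3, negative as expected for a sink.

Q4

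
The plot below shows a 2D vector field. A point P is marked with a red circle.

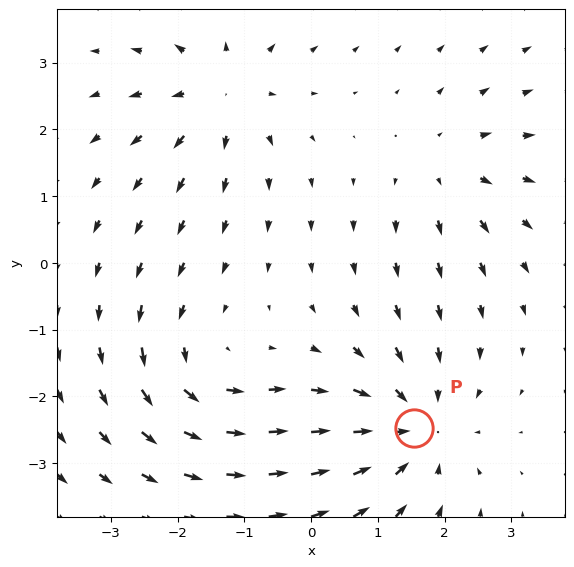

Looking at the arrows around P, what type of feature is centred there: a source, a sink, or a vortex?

sink

At P (1.5, -2.5) the arrows converge inward. Divergence about -4, curl ≈0 — negative divergence with near-zero curl is a sink.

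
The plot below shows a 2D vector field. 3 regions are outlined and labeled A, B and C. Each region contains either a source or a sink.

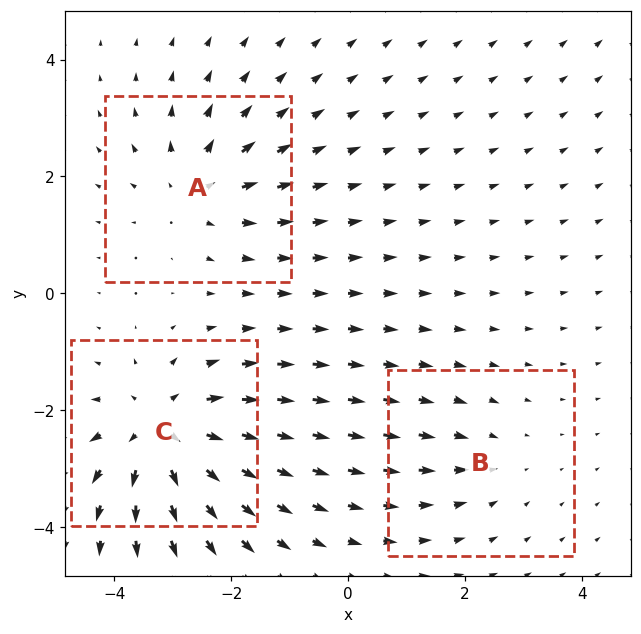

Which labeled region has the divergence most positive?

Divergence at each region's feature centre — A: about +3, B: about -2, C: about +5. Region C is most positive.

C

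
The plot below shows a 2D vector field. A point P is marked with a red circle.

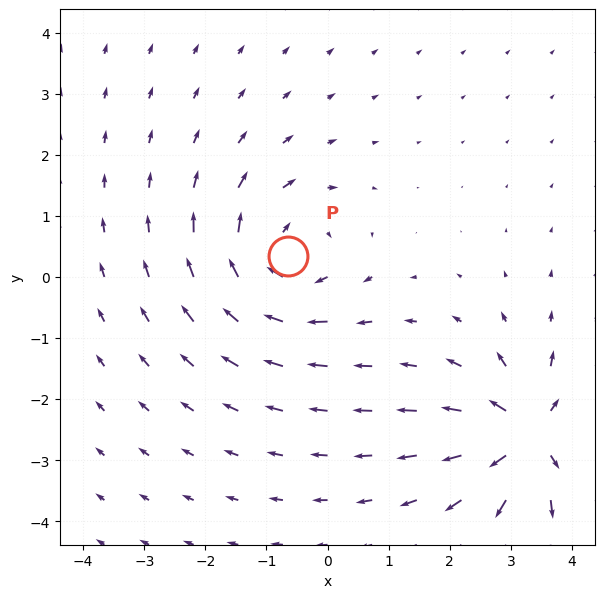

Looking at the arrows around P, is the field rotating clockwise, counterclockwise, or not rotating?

Near P at (-0.6, 0.3) the arrows circulate clockwise. The curl (z-component) there is about -4; negative curl means clockwise rotation.

clockwise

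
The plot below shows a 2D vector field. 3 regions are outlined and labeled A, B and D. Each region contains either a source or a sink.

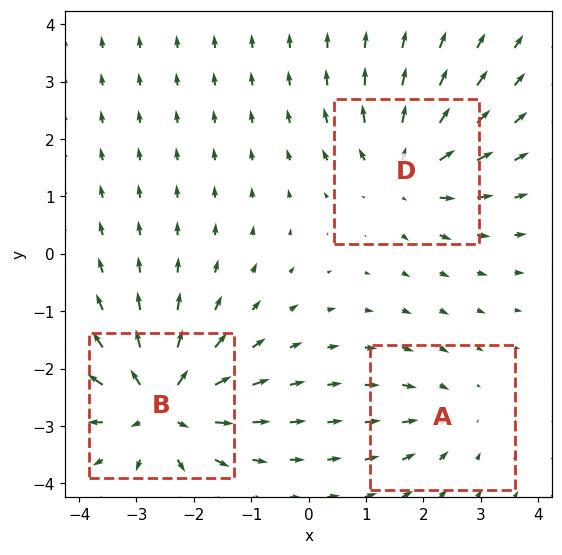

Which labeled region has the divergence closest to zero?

Divergence at each region's feature centre — A: about -2, B: about +6, D: about +4. Region A is closest to zero.

A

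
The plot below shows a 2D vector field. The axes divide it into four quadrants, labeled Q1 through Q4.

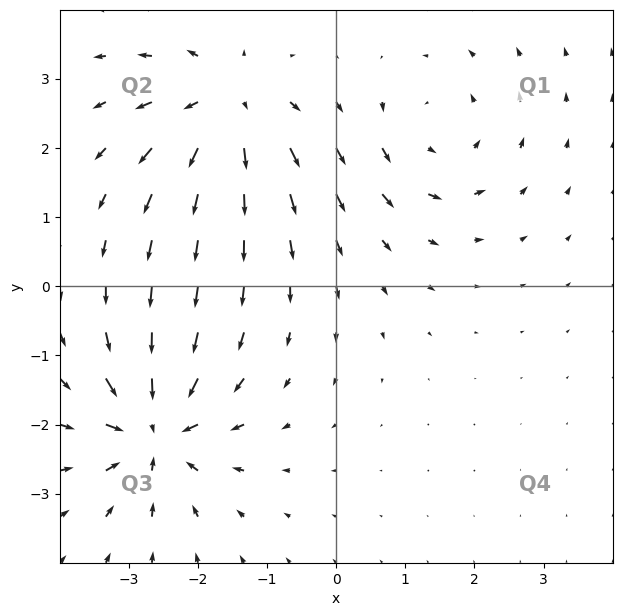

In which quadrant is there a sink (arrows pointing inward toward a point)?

Q3

The sink sits at approximately (-2.6, -2.1), which lies in quadrant Q3. The divergence there is about -7, negative as expected for a sink.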